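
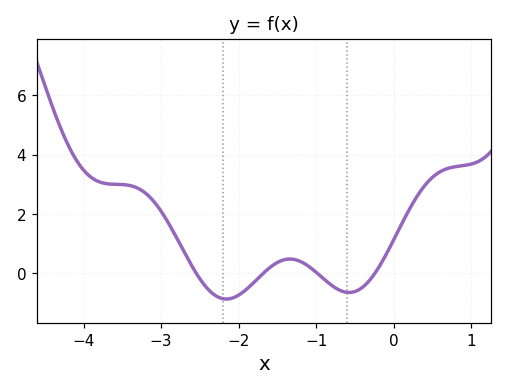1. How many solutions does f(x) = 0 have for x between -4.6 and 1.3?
4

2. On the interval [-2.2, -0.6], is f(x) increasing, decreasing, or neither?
neither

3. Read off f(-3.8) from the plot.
3.08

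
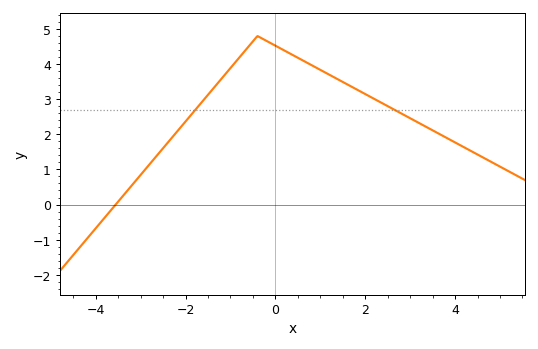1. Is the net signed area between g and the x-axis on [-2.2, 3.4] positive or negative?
positive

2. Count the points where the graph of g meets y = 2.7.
2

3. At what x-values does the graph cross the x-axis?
-3.55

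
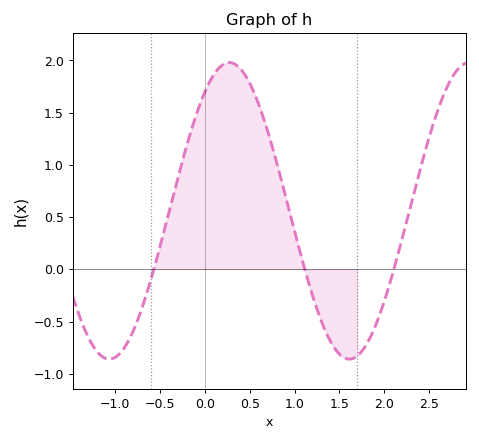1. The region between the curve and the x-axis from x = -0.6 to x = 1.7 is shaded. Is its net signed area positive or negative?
positive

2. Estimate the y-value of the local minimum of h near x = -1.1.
-0.85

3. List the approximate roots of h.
-0.6, 1.1, 2.1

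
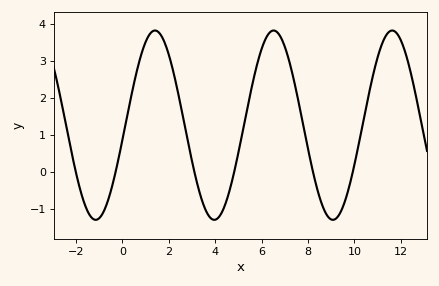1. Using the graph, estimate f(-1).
-1.26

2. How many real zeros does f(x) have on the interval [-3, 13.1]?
6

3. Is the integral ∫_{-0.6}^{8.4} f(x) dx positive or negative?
positive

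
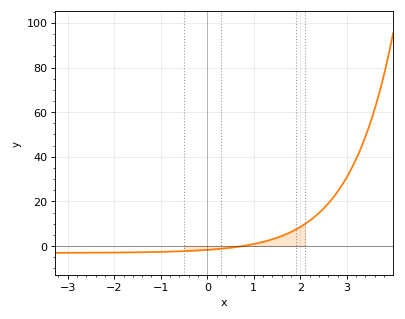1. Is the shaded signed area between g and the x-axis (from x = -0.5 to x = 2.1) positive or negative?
positive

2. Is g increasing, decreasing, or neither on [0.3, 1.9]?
increasing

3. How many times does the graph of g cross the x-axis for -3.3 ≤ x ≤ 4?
1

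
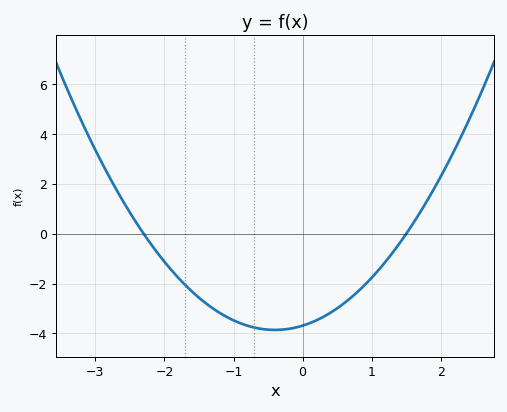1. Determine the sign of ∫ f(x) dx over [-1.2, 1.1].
negative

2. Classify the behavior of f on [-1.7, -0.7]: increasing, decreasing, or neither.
decreasing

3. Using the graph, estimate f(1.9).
1.8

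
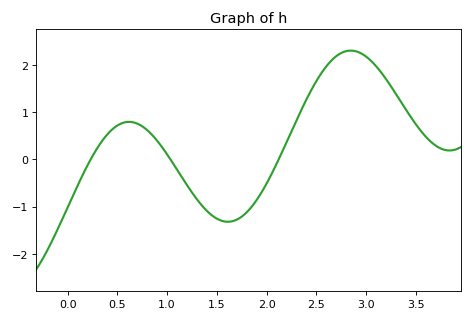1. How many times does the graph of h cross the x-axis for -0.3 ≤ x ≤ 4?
3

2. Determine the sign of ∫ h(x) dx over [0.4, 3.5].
positive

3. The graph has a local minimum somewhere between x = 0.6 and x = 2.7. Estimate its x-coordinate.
1.6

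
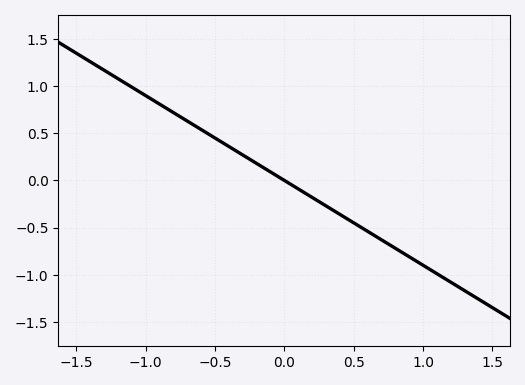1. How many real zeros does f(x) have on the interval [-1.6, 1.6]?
1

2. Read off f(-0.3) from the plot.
0.27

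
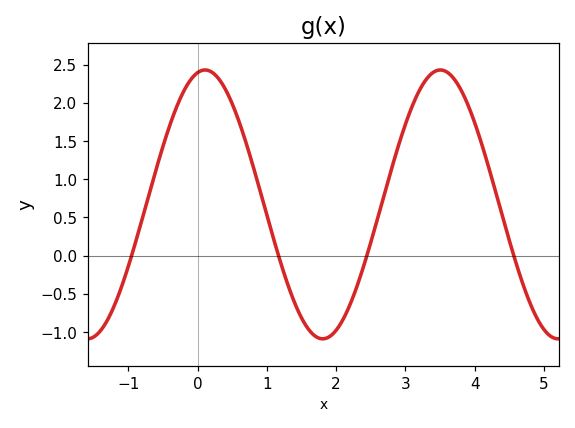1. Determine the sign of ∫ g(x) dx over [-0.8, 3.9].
positive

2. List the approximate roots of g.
-1, 1.2, 2.4, 4.6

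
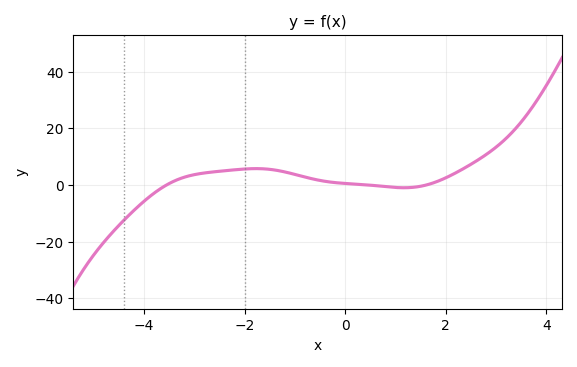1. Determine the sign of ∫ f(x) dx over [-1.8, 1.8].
positive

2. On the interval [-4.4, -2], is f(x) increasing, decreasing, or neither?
increasing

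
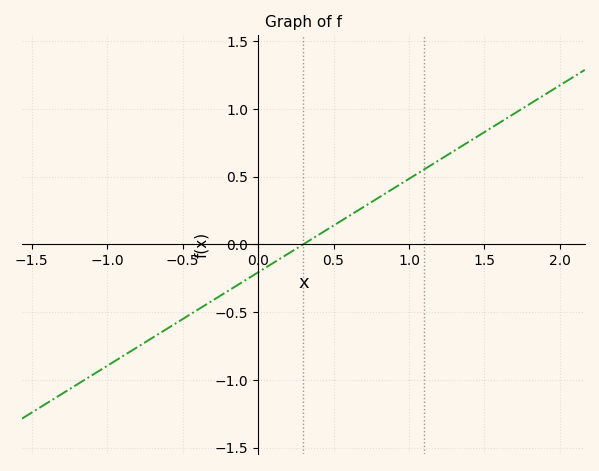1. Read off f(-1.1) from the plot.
-0.95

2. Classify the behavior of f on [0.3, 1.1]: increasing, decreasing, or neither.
increasing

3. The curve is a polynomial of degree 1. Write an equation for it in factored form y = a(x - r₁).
y = 0.69(x - 0.3)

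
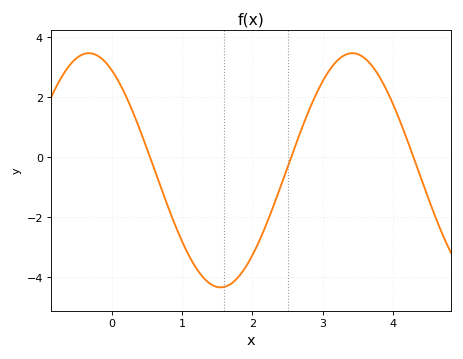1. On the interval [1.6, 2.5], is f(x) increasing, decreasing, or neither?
increasing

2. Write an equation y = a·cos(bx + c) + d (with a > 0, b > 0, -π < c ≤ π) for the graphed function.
y = 3.89cos(1.68x + 0.542) - 0.44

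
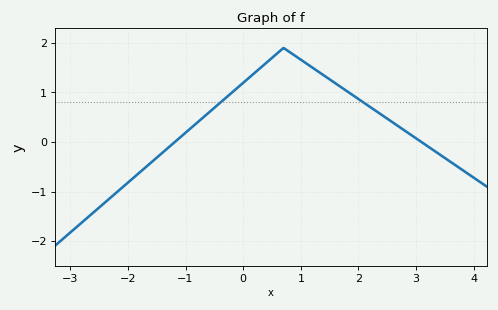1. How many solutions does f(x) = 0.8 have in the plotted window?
2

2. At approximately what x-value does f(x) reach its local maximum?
0.699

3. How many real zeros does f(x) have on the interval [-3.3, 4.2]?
2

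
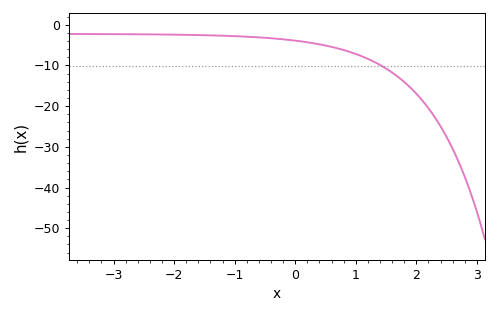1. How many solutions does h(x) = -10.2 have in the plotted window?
1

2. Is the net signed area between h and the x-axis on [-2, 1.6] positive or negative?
negative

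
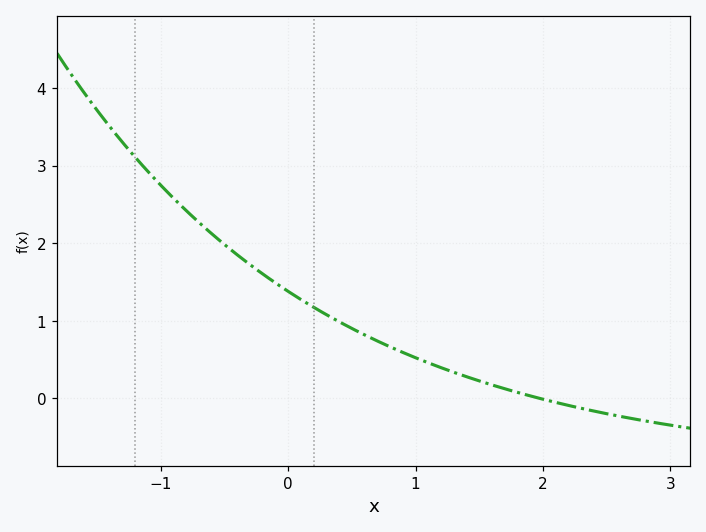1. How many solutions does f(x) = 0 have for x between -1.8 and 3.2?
1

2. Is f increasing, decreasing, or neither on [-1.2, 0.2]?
decreasing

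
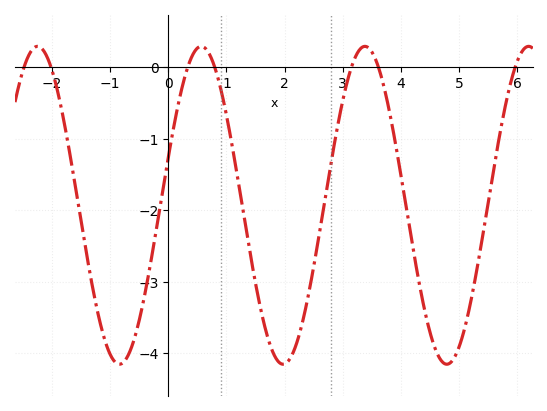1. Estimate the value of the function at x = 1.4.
-2.6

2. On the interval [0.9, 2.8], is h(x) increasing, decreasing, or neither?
neither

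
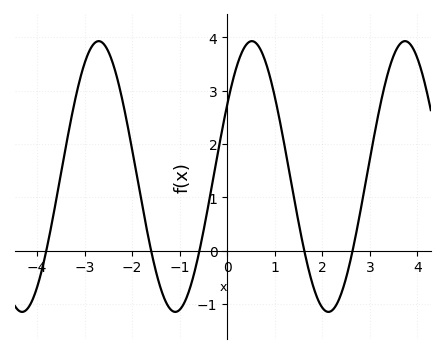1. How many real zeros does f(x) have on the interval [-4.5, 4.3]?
5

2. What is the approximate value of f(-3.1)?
3.21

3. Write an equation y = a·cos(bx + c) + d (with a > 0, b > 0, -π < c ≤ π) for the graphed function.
y = 2.54cos(1.95x - 1.01) + 1.39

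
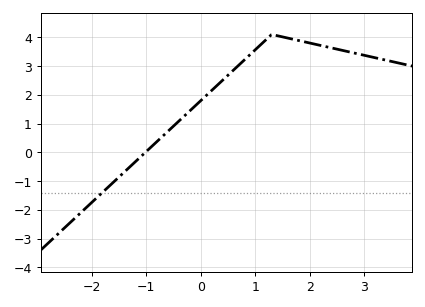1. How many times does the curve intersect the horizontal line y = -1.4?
1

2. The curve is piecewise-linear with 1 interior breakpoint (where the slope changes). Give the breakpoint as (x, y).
(1.3, 4.1)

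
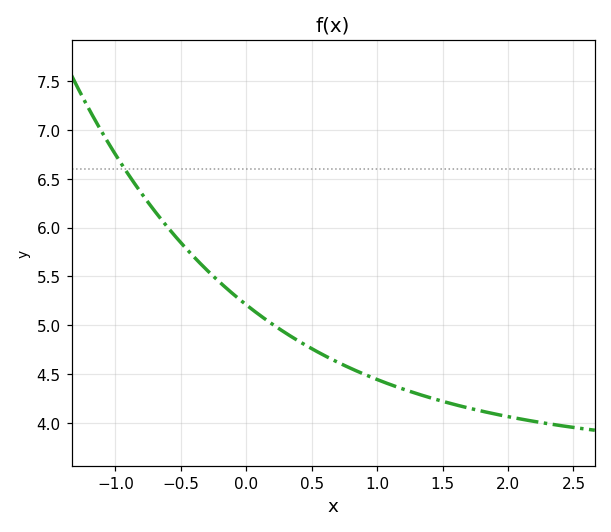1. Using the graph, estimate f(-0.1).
5.3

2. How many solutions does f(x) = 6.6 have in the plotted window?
1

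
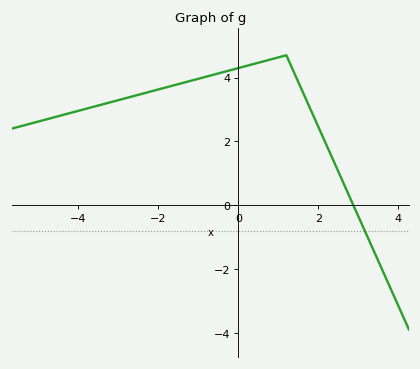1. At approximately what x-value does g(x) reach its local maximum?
1.2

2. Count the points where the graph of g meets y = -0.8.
1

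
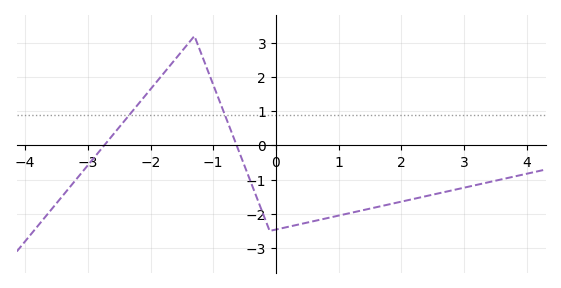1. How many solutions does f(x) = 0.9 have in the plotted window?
2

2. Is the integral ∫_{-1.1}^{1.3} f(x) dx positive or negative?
negative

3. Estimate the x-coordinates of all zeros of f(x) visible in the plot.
-2.8, -0.6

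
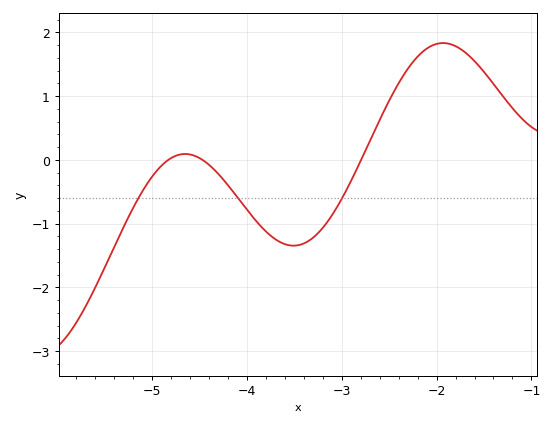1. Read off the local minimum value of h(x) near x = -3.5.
-1.3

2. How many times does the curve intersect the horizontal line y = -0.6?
3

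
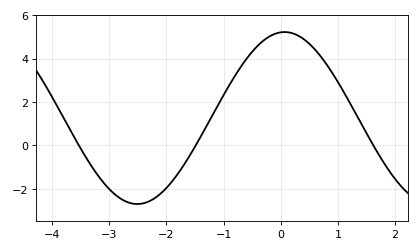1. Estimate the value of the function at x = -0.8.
3.21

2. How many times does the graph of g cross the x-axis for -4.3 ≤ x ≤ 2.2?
3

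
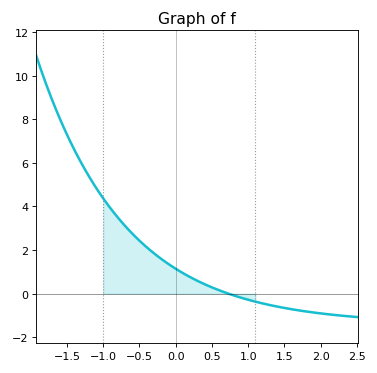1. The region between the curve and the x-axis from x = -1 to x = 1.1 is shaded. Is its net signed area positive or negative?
positive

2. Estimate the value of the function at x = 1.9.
-0.8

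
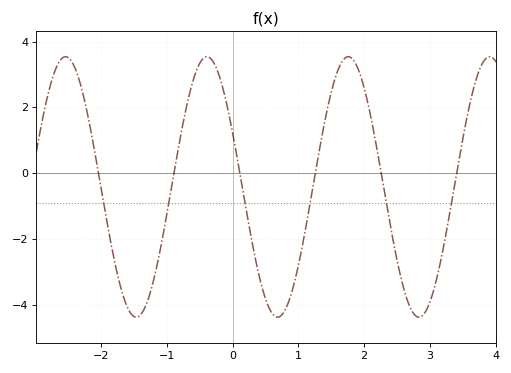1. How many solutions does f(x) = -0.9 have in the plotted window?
6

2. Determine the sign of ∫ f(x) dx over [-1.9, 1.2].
negative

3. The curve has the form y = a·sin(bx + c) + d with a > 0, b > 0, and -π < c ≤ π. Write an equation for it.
y = 3.96sin(2.92x + 2.72) - 0.42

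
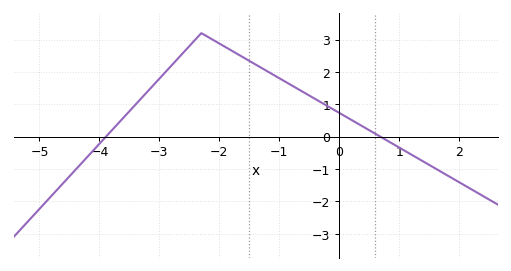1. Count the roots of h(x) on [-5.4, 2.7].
2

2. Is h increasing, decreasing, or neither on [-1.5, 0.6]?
decreasing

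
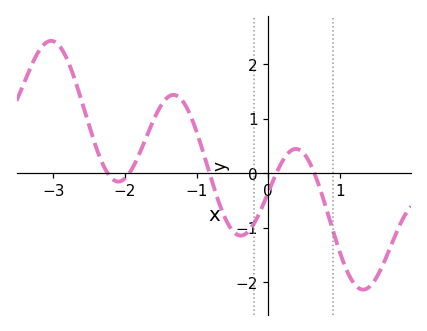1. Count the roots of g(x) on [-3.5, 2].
5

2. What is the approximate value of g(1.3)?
-2.1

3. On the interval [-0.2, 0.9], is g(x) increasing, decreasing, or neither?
neither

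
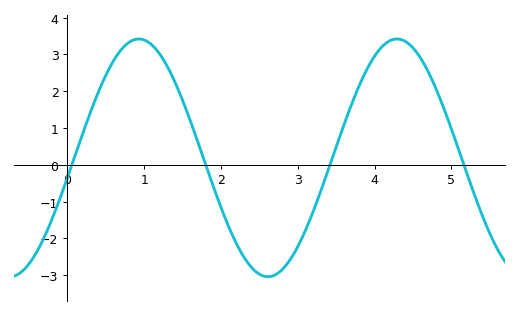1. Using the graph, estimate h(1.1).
3.3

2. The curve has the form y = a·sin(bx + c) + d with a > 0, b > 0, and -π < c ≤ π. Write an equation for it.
y = 3.23sin(1.9x - 0.17) + 0.19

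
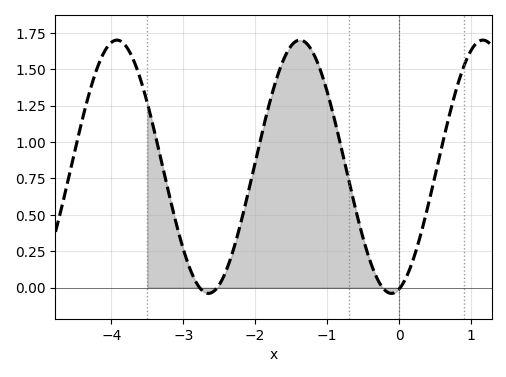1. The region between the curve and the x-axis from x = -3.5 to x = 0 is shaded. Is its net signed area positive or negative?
positive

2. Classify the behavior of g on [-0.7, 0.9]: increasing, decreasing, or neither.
neither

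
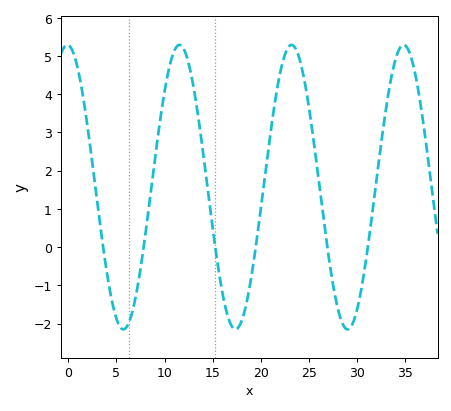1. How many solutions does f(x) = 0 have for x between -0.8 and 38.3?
6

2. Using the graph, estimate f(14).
2.47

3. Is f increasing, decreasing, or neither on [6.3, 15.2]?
neither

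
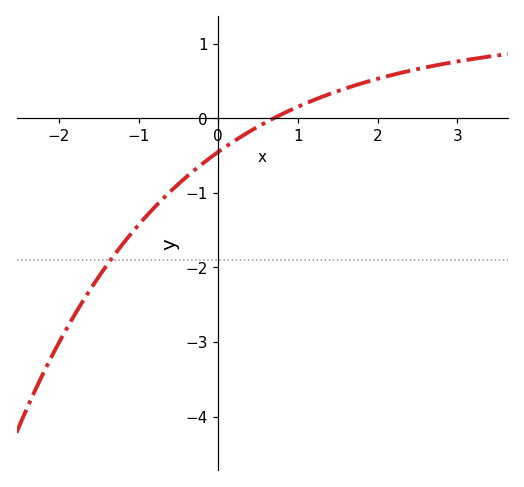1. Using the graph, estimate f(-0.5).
-0.881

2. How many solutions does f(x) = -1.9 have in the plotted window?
1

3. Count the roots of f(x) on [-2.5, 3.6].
1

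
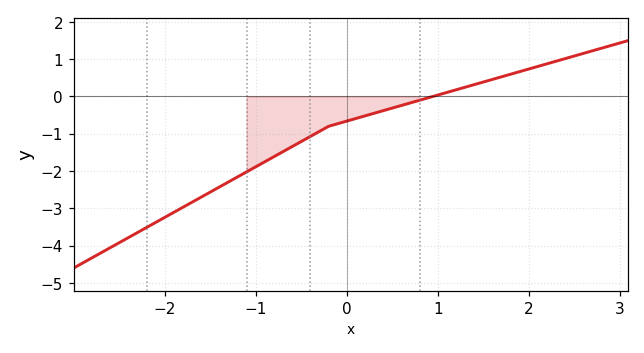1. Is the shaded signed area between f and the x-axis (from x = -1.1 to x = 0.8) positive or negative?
negative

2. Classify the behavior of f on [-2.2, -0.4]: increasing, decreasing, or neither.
increasing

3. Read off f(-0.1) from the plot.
-0.73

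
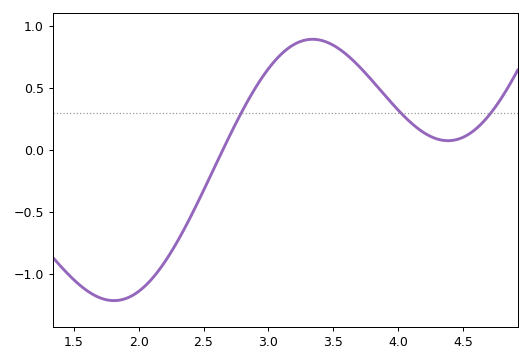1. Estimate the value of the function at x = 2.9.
0.5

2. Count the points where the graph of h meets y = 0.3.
3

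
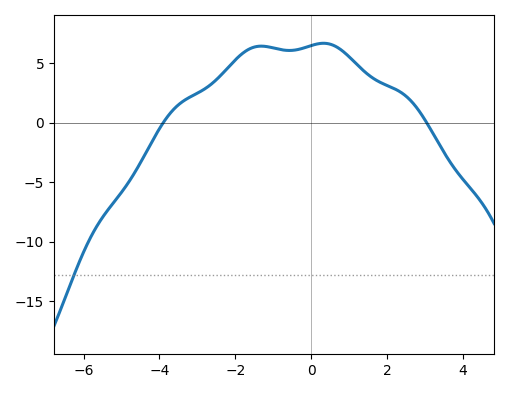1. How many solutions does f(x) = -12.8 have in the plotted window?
1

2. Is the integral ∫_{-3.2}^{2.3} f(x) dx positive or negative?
positive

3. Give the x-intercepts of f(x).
-4, 3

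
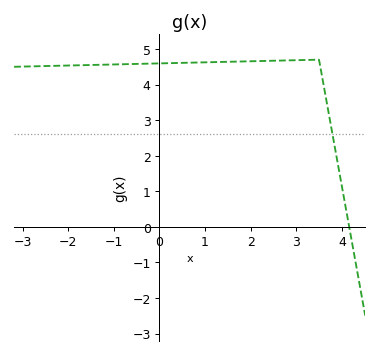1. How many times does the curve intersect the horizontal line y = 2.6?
1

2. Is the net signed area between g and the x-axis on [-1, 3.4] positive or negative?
positive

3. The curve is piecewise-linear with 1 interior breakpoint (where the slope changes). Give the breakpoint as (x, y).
(3.5, 4.7)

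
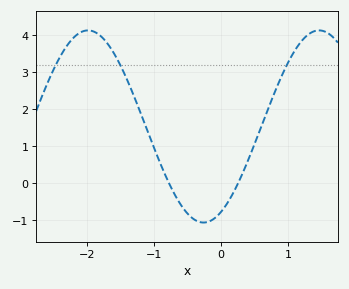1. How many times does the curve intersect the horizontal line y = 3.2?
3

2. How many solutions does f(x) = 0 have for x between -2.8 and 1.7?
2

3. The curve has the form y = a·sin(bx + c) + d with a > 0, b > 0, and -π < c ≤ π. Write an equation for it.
y = 2.59sin(1.8x - 1.1) + 1.53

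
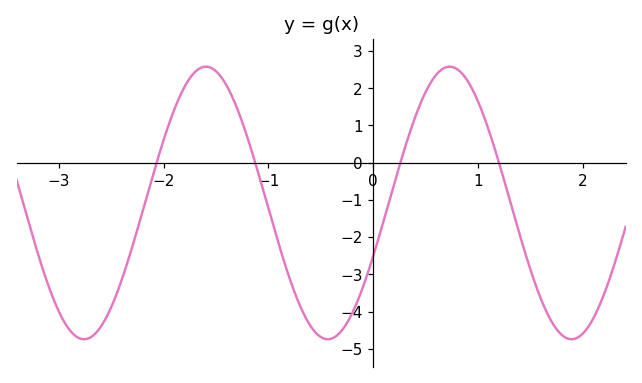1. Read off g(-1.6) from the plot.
2.58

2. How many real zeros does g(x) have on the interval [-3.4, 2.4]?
4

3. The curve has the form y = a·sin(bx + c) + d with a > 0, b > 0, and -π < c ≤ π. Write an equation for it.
y = 3.66sin(2.7x - 0.4) - 1.08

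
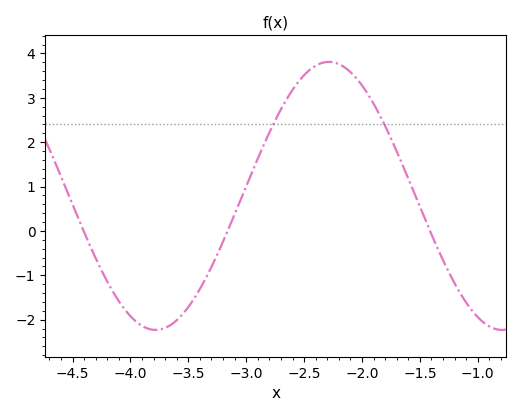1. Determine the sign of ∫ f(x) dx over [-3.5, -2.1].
positive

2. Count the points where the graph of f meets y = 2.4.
2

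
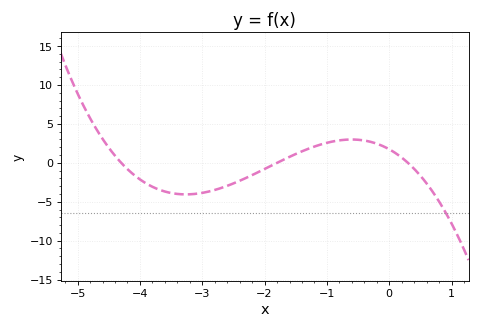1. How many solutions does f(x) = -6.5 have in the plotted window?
1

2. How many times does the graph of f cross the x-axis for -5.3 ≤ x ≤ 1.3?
3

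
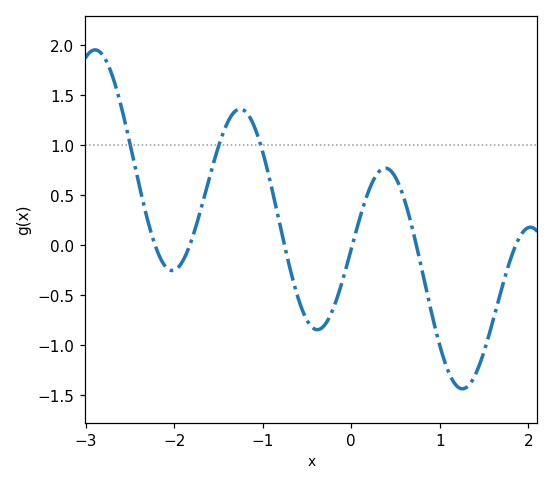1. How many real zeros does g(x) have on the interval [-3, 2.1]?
6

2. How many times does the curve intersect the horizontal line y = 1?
3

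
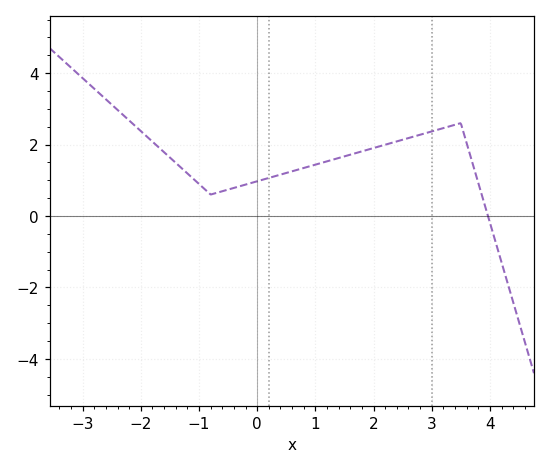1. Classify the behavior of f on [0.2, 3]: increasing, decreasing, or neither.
increasing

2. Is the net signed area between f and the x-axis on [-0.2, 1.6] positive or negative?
positive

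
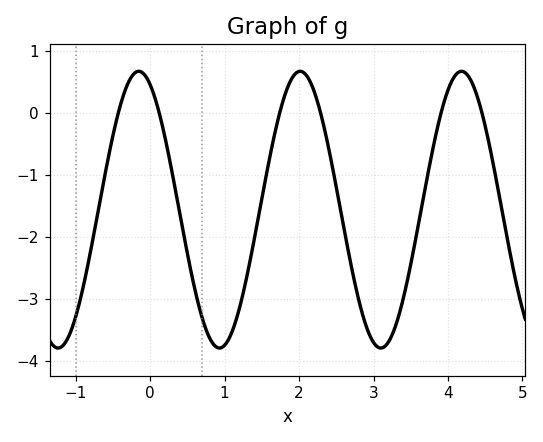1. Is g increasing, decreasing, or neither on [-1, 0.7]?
neither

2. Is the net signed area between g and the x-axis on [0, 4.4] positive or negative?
negative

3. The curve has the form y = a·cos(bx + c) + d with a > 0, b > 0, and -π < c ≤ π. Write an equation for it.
y = 2.23cos(2.9x + 0.44) - 1.56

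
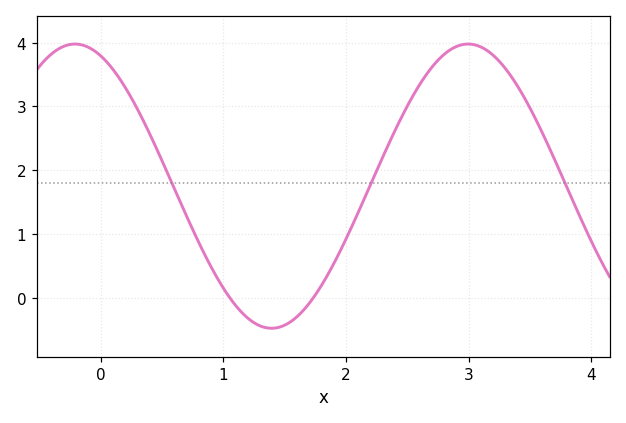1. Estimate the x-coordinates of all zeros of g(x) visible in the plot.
1.05, 1.74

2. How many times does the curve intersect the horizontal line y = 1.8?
3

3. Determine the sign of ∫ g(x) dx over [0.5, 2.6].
positive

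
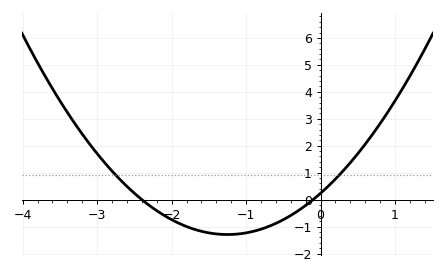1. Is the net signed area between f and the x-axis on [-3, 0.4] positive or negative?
negative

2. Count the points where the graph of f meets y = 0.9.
2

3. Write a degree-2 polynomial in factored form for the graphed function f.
y = 0.98(x + 2.4)(x + 0.1)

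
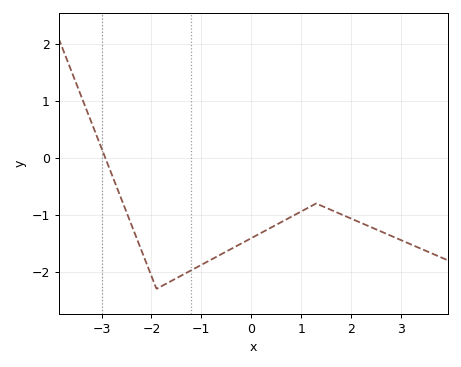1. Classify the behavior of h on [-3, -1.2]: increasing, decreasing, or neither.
neither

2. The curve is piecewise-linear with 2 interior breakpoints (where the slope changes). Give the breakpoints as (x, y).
(-1.9, -2.3); (1.3, -0.8)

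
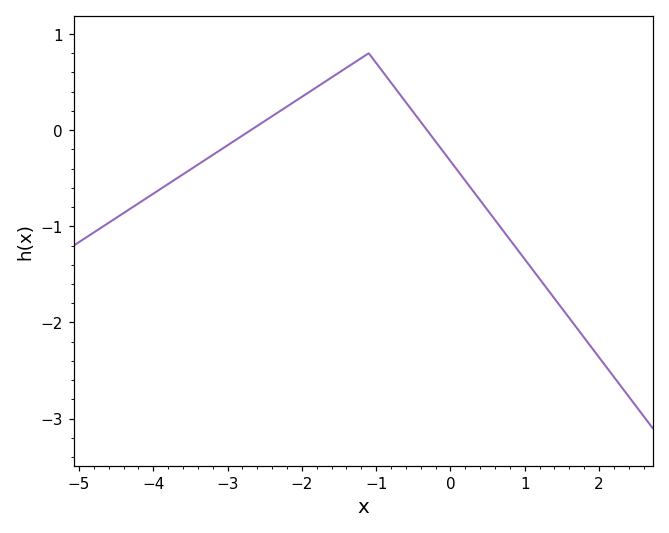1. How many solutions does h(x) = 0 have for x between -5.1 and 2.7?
2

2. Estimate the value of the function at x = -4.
-0.661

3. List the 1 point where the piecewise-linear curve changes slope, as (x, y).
(-1.1, 0.8)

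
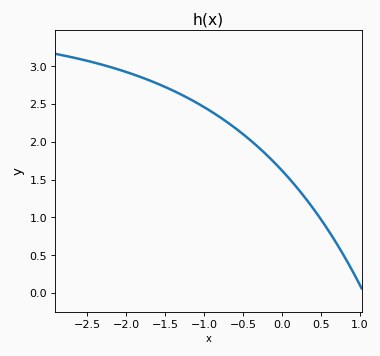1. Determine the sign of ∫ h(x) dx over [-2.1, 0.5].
positive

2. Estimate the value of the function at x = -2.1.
2.95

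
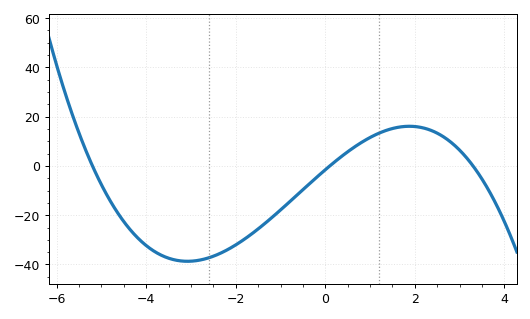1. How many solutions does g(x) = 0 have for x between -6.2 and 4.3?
3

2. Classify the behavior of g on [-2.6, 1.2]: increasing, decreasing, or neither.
increasing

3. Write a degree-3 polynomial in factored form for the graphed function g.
y = -0.9(x + 5.2)(x - 0.1)(x - 3.3)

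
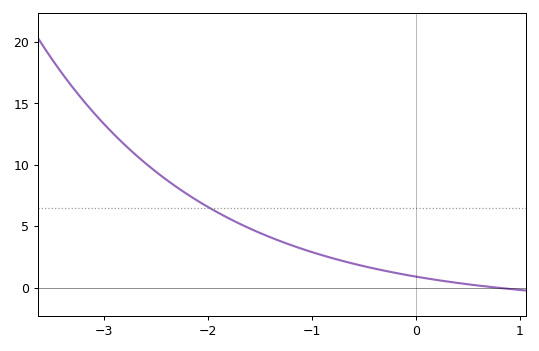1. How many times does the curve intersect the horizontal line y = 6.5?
1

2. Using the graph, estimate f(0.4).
0.5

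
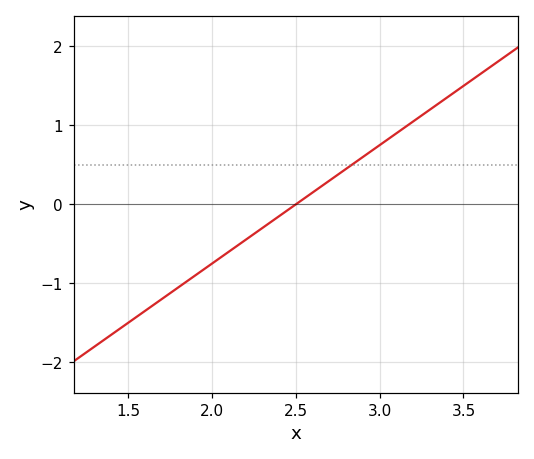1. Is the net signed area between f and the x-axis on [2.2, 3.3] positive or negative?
positive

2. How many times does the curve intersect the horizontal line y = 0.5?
1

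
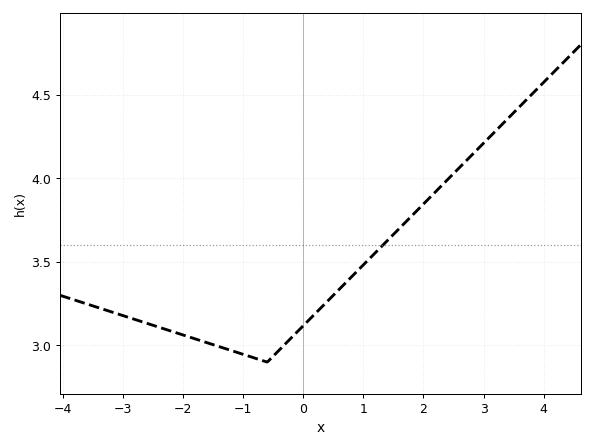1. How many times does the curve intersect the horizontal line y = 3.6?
1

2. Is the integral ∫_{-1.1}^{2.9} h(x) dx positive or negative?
positive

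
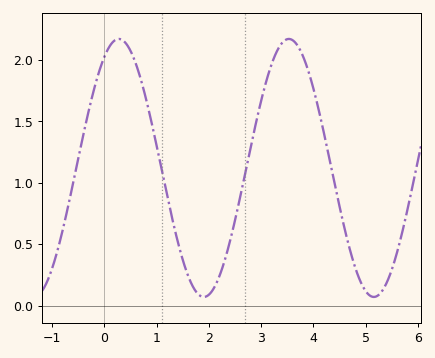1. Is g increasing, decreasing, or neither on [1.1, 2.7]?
neither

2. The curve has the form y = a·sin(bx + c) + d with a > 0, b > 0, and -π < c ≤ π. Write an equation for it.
y = 1.05sin(1.9x + 1) + 1.12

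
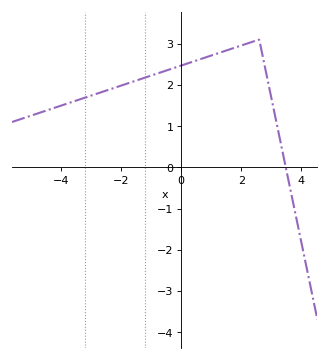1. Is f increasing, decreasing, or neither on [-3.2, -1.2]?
increasing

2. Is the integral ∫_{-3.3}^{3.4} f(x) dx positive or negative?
positive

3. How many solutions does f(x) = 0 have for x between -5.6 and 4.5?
1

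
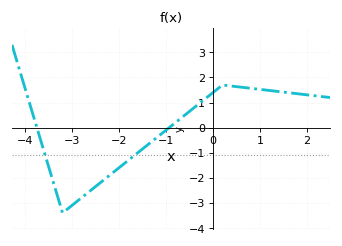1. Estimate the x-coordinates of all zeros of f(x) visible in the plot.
-3.7, -0.9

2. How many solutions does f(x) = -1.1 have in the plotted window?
2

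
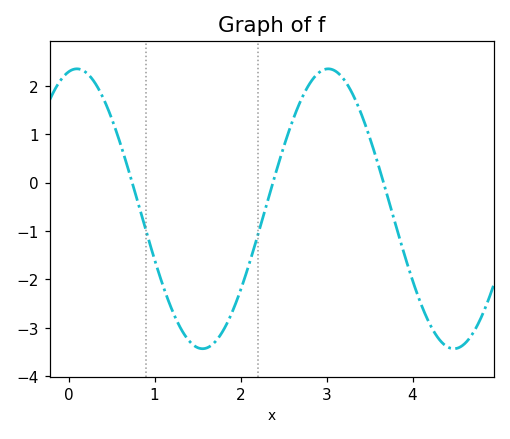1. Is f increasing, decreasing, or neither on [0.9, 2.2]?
neither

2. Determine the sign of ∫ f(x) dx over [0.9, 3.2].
negative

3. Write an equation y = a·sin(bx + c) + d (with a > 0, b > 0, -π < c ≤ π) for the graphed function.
y = 2.89sin(2.15x + 1.36) - 0.54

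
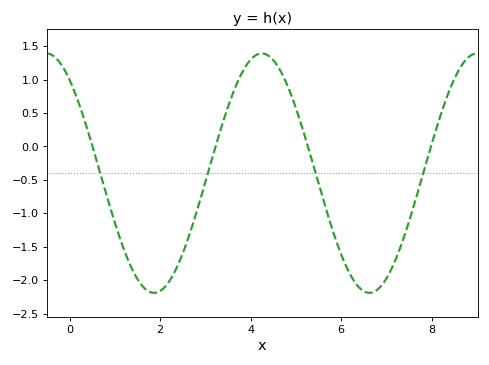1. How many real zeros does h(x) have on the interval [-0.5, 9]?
4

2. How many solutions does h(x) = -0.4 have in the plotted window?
4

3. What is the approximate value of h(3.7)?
0.95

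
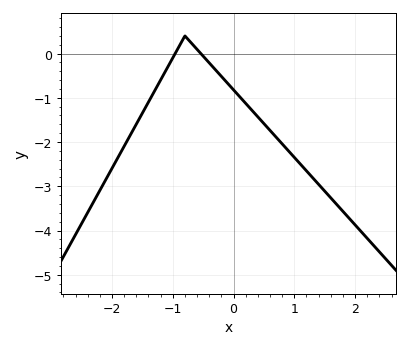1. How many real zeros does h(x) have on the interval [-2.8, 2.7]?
2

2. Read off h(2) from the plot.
-3.9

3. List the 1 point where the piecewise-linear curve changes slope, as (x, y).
(-0.8, 0.4)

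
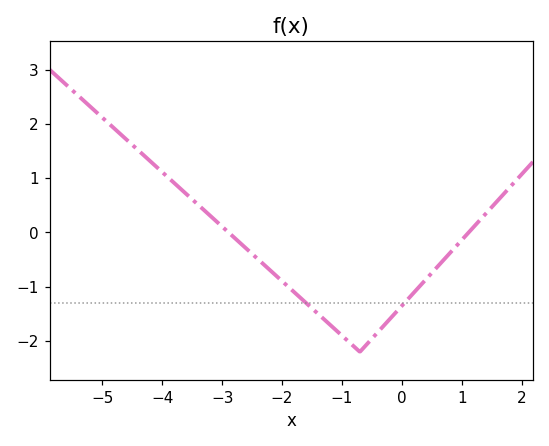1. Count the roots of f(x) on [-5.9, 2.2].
2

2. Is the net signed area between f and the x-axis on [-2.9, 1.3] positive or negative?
negative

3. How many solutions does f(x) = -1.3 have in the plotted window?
2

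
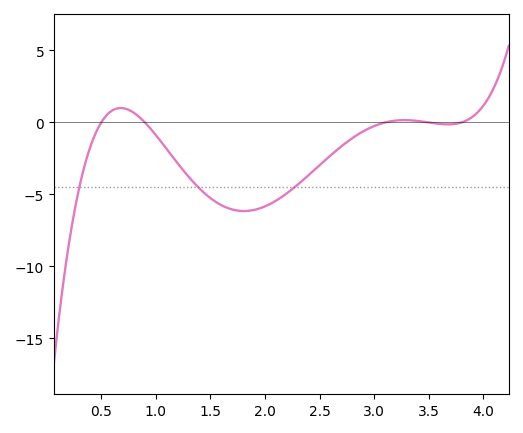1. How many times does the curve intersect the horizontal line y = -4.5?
3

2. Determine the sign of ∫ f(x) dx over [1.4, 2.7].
negative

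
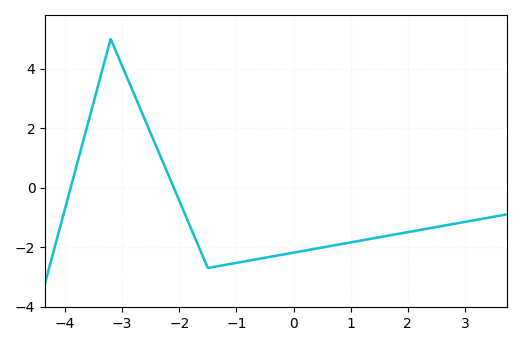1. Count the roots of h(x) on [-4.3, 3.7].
2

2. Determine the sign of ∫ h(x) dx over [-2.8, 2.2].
negative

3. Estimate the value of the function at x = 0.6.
-1.98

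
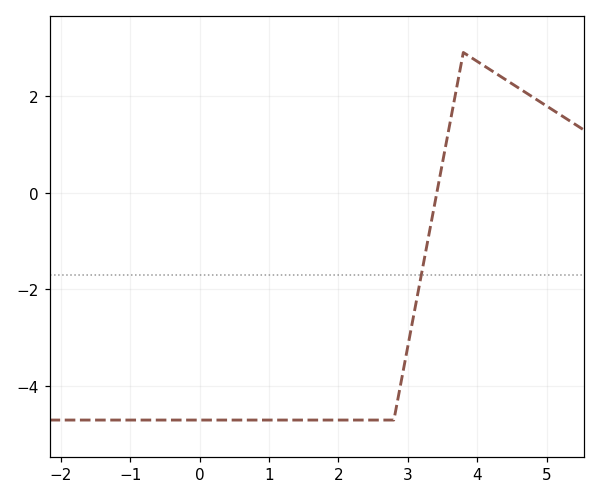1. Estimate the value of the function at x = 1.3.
-4.7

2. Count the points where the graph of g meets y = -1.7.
1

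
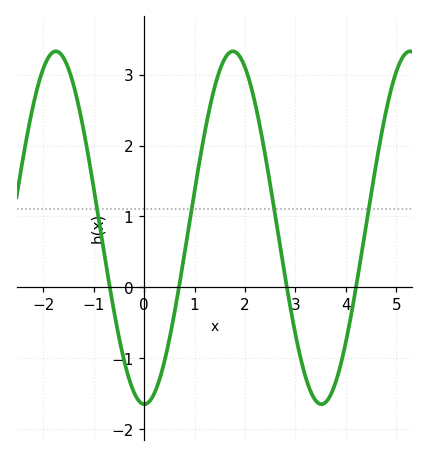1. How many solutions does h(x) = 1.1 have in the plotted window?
4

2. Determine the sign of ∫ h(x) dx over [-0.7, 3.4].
positive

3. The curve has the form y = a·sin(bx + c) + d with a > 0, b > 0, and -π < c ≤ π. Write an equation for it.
y = 2.49sin(1.8x - 1.6) + 0.84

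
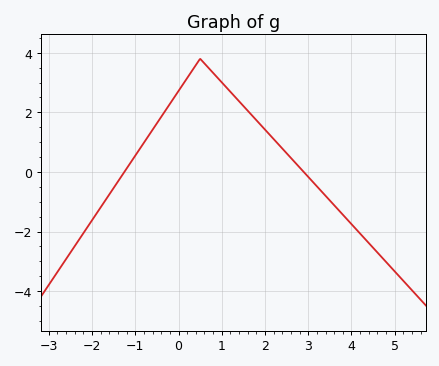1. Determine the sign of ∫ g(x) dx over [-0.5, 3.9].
positive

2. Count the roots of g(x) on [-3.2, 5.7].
2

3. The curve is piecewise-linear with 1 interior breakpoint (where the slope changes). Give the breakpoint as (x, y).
(0.5, 3.8)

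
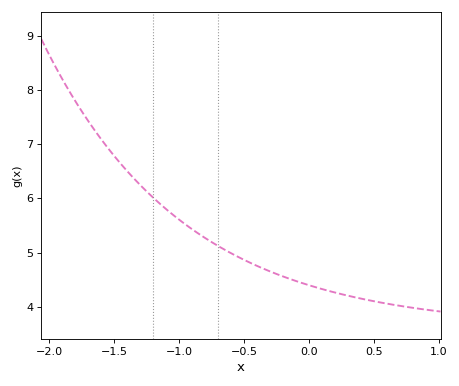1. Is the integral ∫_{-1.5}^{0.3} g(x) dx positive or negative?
positive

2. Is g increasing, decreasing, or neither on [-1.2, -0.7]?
decreasing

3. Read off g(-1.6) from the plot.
7.1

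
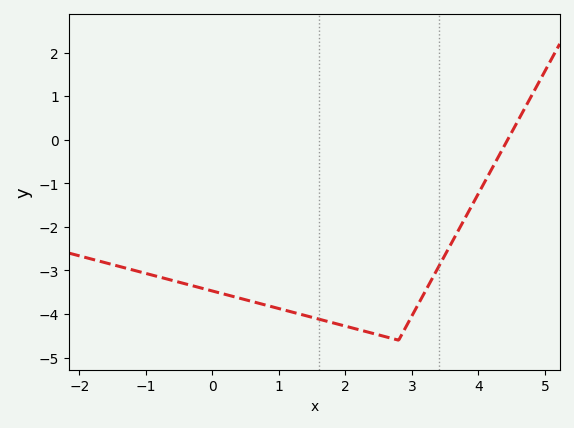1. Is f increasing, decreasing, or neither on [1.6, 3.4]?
neither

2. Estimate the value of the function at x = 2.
-4.28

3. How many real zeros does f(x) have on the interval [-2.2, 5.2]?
1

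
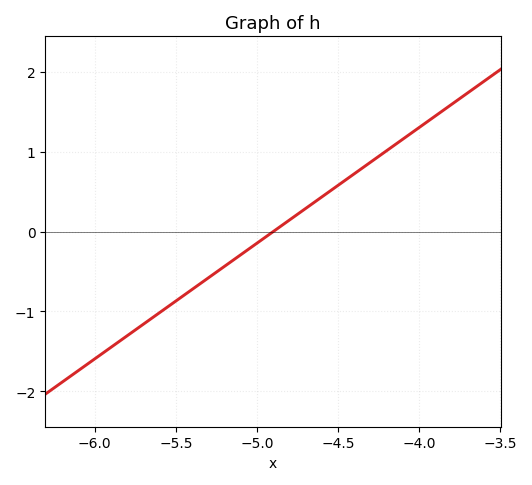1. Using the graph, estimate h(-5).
-0.145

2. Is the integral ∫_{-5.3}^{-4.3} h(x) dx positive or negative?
positive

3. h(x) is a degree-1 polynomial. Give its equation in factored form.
y = 1.45(x + 4.9)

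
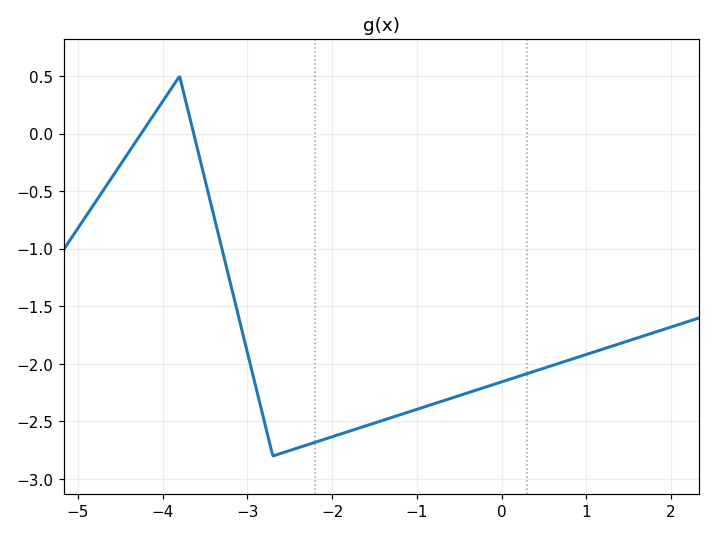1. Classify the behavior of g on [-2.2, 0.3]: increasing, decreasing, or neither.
increasing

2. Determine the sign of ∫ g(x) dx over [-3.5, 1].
negative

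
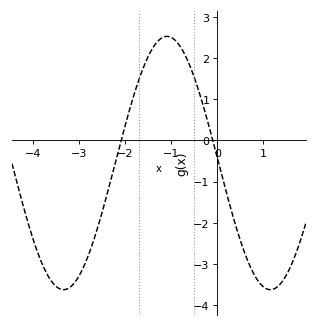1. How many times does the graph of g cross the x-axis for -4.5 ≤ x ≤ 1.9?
2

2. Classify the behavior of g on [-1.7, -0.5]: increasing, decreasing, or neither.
neither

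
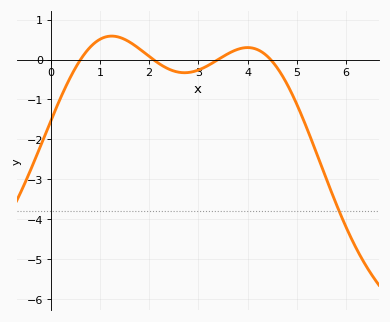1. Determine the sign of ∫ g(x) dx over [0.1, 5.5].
negative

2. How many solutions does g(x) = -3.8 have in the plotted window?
1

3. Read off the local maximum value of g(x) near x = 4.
0.299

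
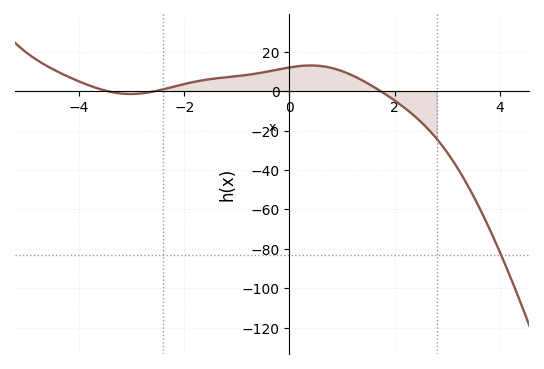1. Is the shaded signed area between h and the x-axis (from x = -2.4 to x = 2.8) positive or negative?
positive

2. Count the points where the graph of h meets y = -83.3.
1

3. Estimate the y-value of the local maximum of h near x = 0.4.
13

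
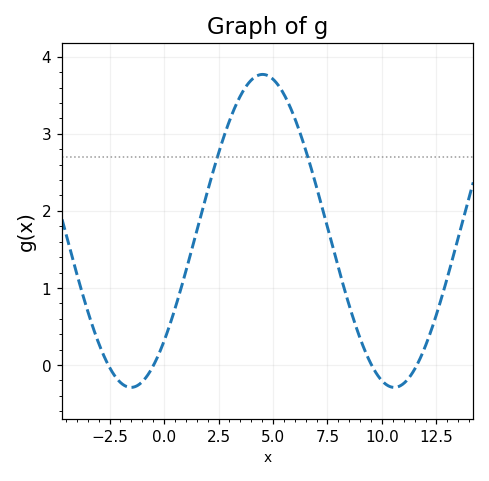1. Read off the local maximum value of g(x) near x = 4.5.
3.77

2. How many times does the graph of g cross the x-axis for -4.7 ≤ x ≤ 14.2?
4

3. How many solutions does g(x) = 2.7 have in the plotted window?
2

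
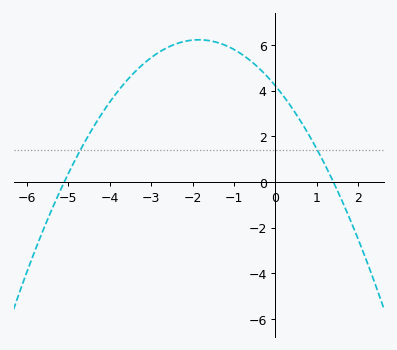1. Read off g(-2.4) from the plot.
6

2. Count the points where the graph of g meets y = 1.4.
2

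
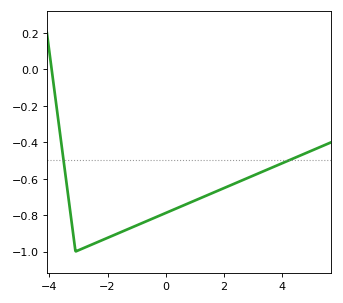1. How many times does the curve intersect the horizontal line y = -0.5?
2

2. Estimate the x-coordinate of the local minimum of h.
-3.2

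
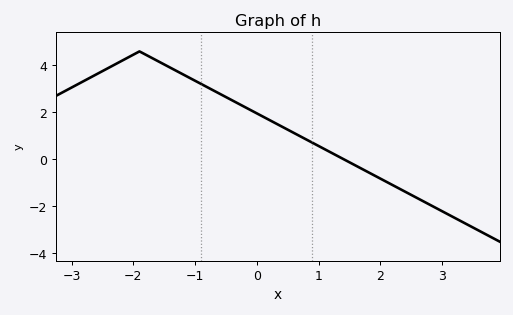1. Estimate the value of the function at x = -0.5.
2.6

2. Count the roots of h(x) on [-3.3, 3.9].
1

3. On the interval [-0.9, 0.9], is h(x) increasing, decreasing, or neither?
decreasing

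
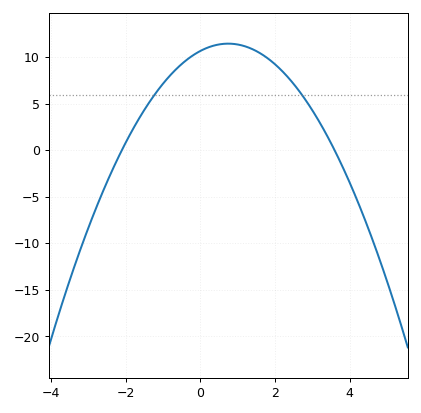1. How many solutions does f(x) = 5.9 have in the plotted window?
2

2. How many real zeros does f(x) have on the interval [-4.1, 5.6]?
2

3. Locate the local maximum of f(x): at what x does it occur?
0.8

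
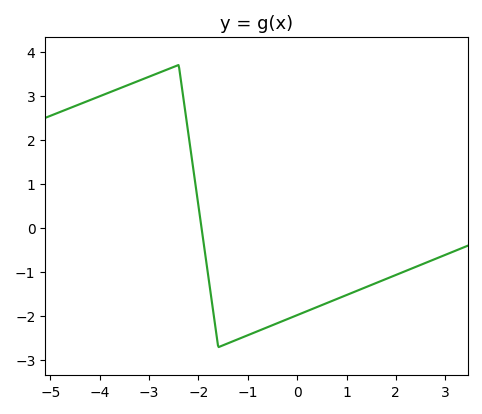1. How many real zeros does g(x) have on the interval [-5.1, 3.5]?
1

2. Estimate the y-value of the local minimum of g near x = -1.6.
-2.7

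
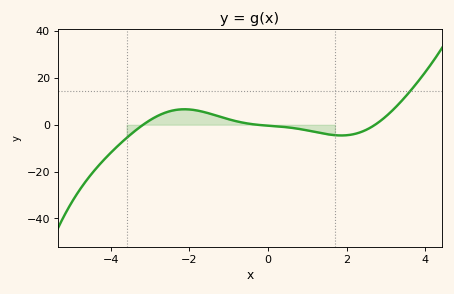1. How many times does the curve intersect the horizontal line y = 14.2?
1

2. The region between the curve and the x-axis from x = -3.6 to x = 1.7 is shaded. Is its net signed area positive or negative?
positive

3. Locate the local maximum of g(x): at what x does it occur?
-2.2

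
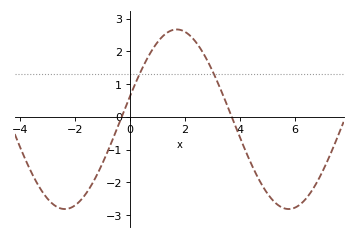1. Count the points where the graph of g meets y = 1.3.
2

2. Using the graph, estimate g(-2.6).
-2.8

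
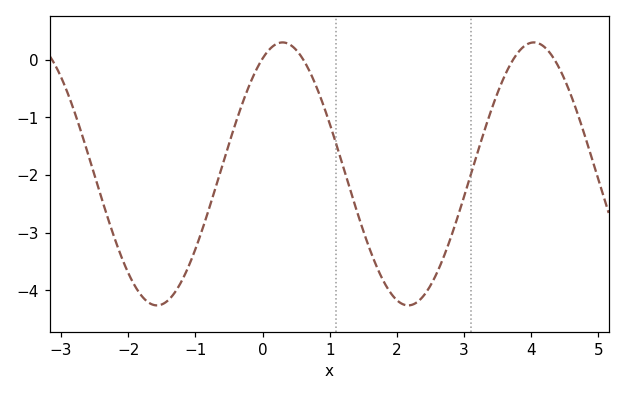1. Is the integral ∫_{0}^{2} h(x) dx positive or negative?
negative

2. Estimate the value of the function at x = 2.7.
-3.41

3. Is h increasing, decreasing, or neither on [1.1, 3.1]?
neither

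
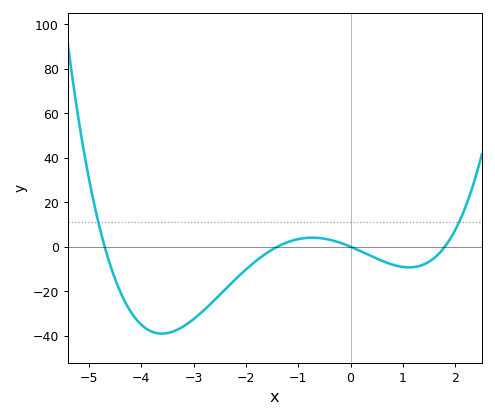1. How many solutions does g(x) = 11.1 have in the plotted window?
2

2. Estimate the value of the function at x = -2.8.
-28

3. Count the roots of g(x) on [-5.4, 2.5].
4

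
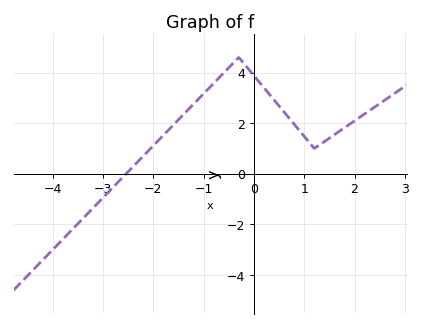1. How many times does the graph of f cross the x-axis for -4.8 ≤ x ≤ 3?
1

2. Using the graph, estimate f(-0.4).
4.39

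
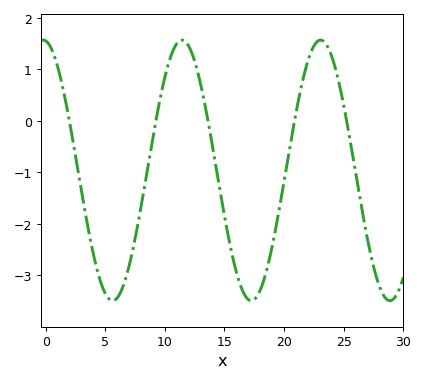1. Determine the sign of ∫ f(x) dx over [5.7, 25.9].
negative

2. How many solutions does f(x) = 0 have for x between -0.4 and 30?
5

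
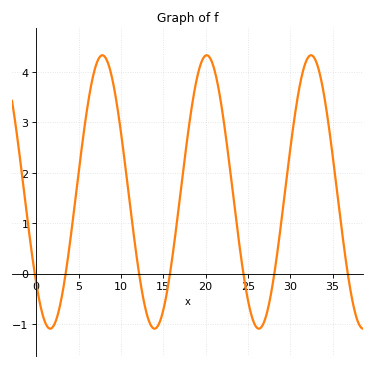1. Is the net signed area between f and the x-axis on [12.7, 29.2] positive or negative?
positive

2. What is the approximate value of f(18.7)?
3.64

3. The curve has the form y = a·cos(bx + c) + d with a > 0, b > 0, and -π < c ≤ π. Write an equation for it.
y = 2.71cos(0.51x + 2.3) + 1.62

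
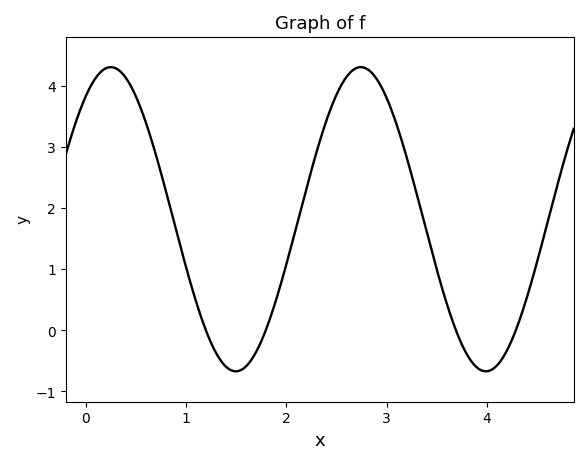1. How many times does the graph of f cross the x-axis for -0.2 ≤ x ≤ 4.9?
4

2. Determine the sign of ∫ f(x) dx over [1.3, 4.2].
positive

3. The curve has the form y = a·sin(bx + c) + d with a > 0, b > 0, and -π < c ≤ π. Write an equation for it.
y = 2.49sin(2.52x + 0.942) + 1.82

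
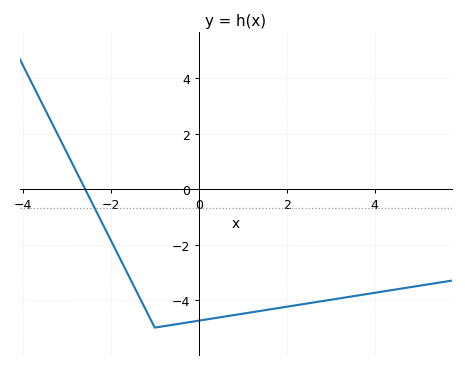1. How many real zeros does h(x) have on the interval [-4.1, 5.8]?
1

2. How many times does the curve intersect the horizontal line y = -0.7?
1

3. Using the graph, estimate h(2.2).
-4.2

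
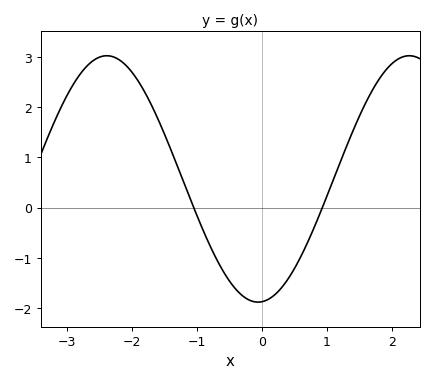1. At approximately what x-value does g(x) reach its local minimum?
-0.1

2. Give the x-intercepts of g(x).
-1, 0.9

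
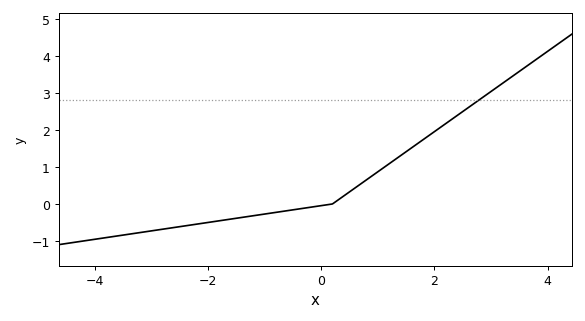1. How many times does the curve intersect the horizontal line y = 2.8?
1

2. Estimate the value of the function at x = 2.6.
2.6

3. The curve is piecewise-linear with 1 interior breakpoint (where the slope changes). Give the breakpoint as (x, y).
(0.2, 0)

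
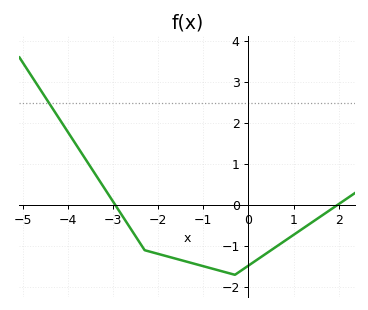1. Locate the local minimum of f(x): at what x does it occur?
-0.301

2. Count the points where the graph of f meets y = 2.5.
1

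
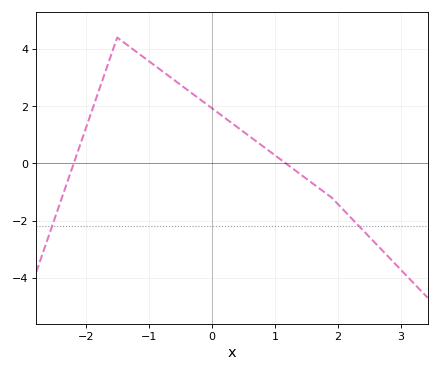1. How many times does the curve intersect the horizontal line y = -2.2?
2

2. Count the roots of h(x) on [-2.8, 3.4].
2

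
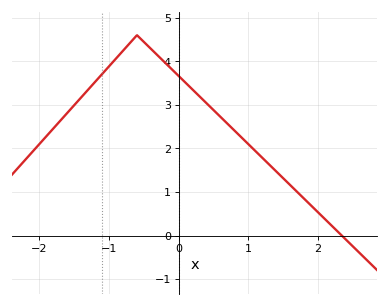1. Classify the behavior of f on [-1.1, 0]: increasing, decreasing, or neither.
neither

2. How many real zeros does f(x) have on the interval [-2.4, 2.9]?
1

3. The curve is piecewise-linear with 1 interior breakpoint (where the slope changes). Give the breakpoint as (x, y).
(-0.6, 4.6)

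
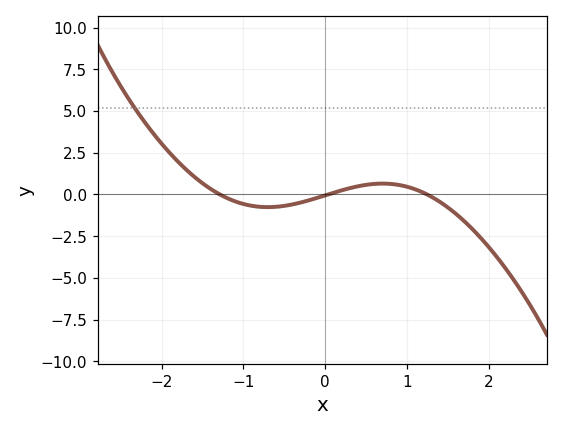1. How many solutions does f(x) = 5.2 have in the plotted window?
1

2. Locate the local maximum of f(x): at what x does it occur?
0.7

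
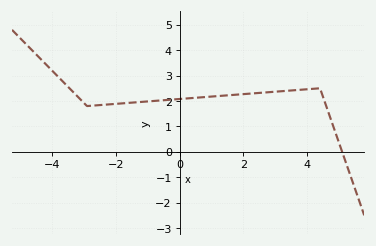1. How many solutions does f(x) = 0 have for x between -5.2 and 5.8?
1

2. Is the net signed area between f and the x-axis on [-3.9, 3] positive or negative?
positive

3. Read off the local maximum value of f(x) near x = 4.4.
2.5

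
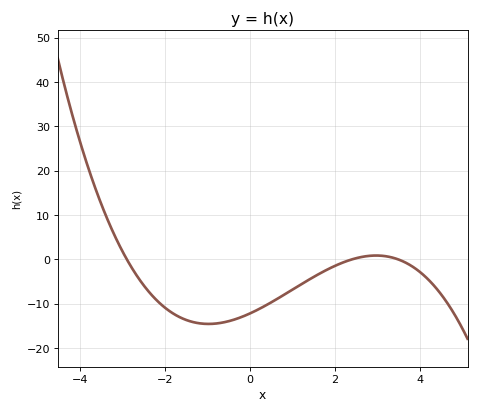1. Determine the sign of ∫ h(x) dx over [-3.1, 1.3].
negative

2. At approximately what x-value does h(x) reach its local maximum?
2.98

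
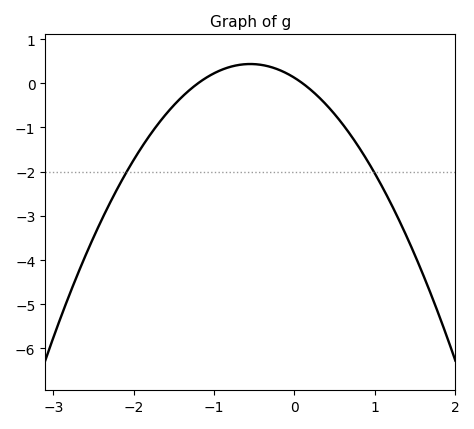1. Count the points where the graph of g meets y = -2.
2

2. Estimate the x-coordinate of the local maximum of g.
-0.5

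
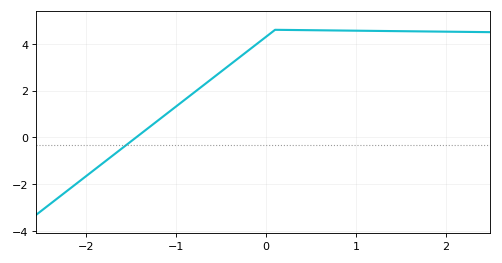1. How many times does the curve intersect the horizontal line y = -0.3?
1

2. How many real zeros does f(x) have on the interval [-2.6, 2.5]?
1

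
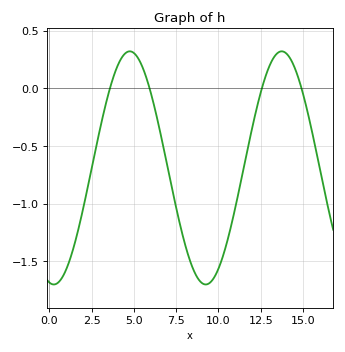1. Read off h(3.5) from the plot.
-0.05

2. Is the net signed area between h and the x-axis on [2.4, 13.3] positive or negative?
negative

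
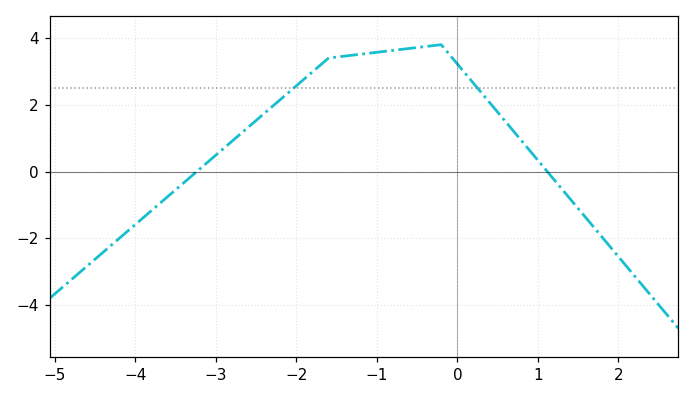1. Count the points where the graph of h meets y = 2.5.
2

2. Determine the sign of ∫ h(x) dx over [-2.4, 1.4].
positive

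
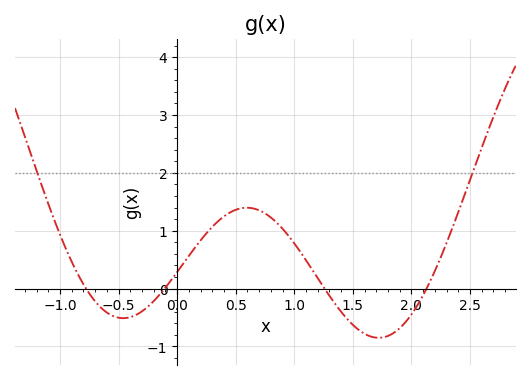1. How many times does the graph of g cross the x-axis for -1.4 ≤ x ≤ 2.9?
4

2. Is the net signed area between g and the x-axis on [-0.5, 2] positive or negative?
positive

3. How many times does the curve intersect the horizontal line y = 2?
2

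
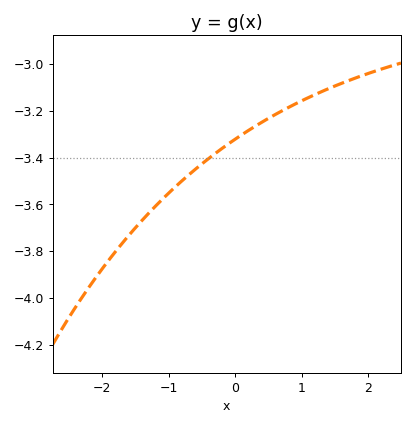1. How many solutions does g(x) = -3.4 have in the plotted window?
1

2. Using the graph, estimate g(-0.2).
-3.36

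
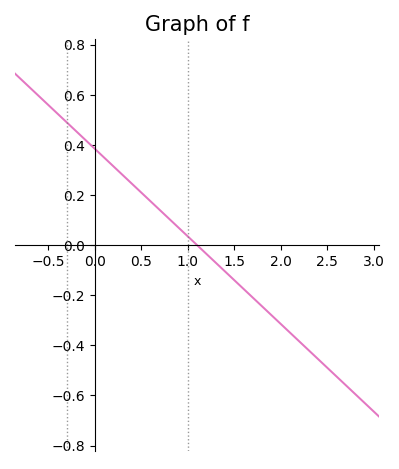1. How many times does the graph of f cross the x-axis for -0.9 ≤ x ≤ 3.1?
1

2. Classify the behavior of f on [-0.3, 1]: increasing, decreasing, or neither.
decreasing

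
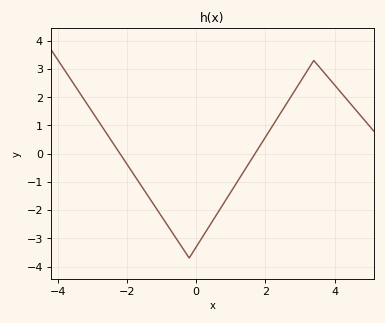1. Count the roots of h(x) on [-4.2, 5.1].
2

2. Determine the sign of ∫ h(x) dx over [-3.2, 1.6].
negative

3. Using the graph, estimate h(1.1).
-1.17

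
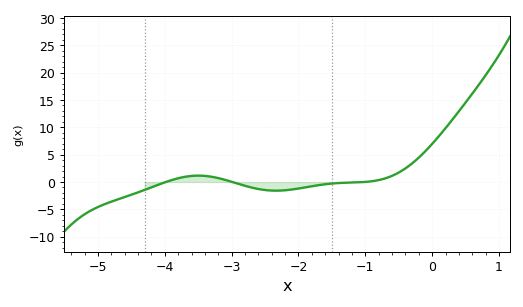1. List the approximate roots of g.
-4, -3, -1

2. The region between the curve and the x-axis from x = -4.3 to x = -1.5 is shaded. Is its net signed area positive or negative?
negative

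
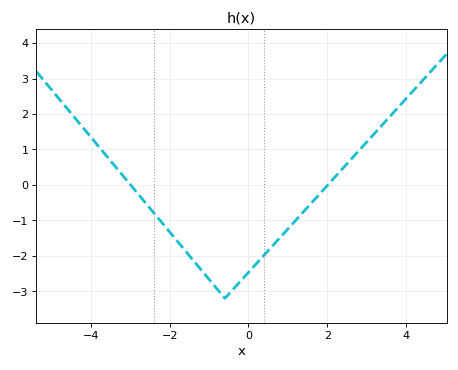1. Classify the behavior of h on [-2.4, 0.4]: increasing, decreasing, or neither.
neither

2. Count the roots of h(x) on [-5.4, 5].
2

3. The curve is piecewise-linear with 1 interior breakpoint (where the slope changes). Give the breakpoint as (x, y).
(-0.6, -3.2)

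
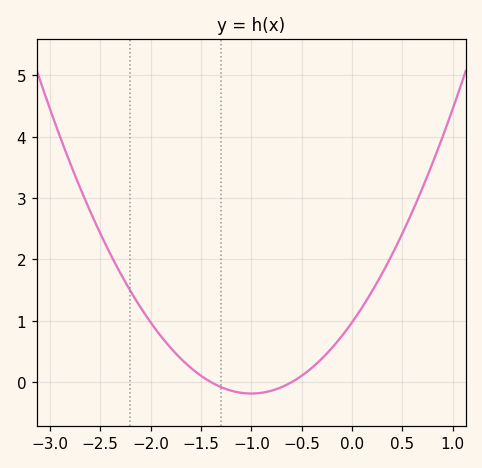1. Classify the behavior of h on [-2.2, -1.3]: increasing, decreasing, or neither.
decreasing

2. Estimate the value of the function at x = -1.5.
0.104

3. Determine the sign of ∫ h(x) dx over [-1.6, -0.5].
negative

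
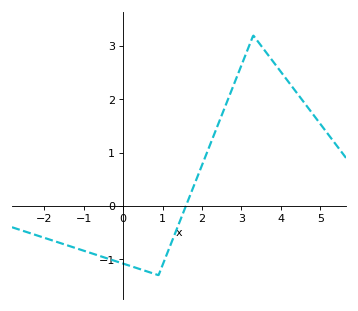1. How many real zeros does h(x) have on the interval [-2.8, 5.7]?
1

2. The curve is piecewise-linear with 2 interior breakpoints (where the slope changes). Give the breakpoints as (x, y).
(0.9, -1.3); (3.3, 3.2)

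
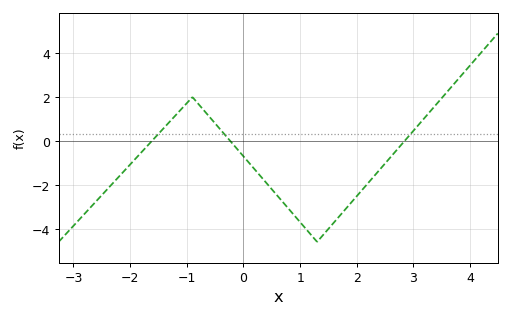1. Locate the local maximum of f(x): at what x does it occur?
-1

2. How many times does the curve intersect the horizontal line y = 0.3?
3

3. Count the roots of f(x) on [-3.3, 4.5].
3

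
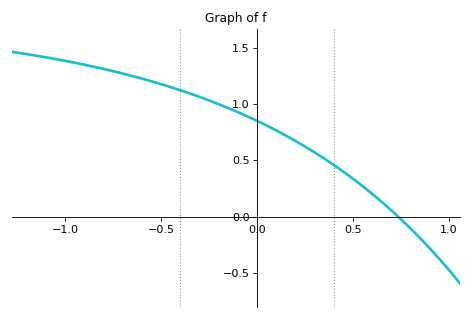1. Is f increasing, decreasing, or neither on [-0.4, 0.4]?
decreasing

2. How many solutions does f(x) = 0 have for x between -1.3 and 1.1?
1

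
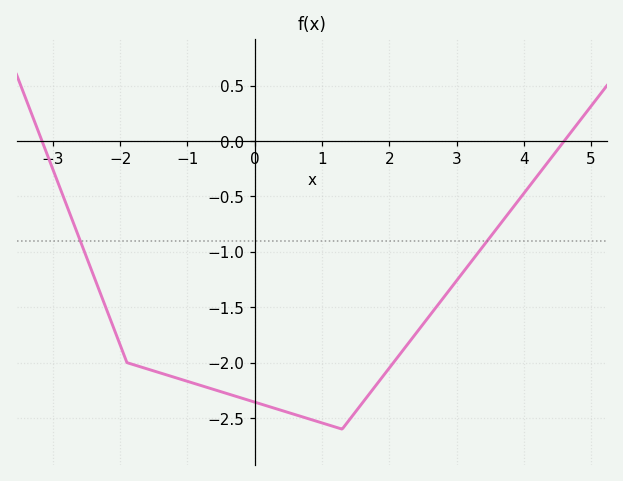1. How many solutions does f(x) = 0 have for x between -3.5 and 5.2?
2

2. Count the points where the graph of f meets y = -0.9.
2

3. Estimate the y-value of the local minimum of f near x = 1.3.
-2.6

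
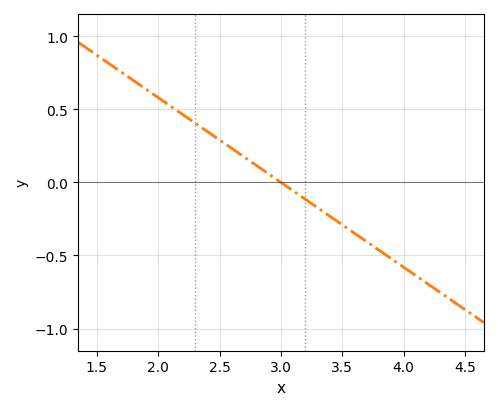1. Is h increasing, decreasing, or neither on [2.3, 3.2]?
decreasing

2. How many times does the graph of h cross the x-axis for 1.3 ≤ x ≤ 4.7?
1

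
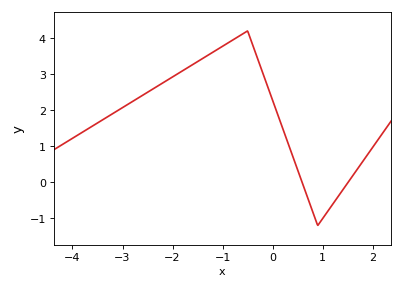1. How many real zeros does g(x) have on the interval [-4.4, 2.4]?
2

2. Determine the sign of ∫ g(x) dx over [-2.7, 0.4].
positive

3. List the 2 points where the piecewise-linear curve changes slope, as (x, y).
(-0.5, 4.2); (0.9, -1.2)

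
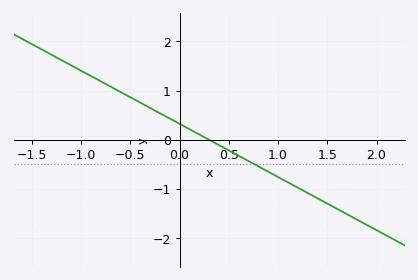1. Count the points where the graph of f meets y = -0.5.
1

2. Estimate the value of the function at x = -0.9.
1.3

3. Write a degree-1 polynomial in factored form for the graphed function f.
y = -1.08(x - 0.3)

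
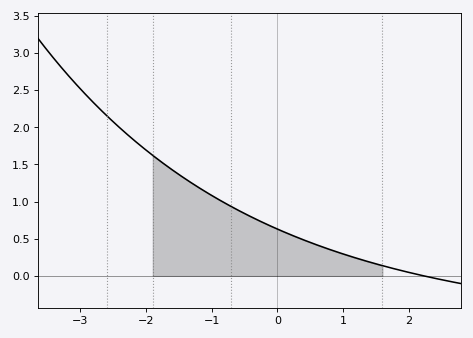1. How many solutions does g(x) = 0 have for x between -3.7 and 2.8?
1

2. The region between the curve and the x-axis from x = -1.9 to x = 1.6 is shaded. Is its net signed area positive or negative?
positive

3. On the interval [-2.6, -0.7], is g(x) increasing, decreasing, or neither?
decreasing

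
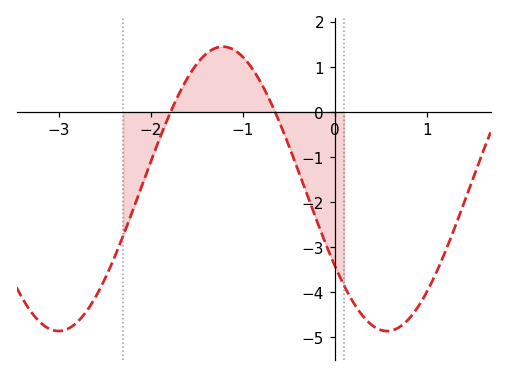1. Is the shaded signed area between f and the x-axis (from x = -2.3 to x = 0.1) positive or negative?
negative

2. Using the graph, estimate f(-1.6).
0.757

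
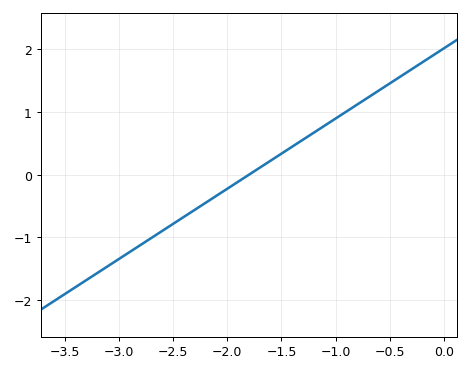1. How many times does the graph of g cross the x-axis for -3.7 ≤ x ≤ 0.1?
1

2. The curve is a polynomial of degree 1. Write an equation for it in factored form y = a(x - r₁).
y = 1.12(x + 1.8)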